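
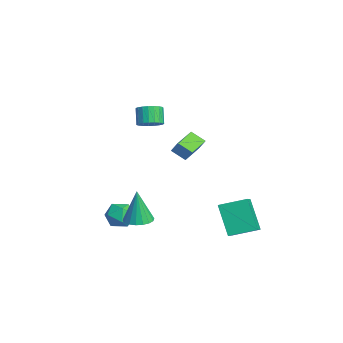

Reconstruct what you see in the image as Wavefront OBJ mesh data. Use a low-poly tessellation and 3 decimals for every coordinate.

v -0.757 -3.79 -3.558
v -0.197 -3.276 -2.994
v 0.477 -4.444 -4.186
v 1.037 -3.93 -3.622
v 0.497 -4.616 -3.256
v -0.266 -4.211 -2.868
v 0.546 -3.509 -4.312
v -0.217 -3.104 -3.924
v 0.608 -3.102 -3.46
v 0.577 -3.786 -2.807
v -0.297 -3.934 -4.373
v -0.328 -4.618 -3.72
v 2.907 1.775 -4.448
v 1.692 1.522 -2.68
v 3.287 3.328 -3.964
v 2.073 3.075 -2.196
v 4.067 1.265 -3.724
v 2.853 1.012 -1.956
v 4.448 2.818 -3.24
v 3.233 2.565 -1.472
v -3.18 -1.329 1.651
v -2.571 -1.537 2.109
v -3.25 -1.419 3.067
v -3.86 -1.211 2.609
v -2.536 -1.21 2.093
v -3.216 -1.093 3.051
v -2.613 -0.905 2.001
v -3.293 -0.787 2.959
v -2.788 -0.672 1.849
v -3.467 -0.555 2.807
v -3.031 -0.553 1.662
v -3.71 -0.436 2.62
v -3.299 -0.568 1.474
v -3.979 -0.451 2.431
v -3.547 -0.715 1.316
v -4.227 -0.597 2.273
v -3.732 -0.968 1.216
v -4.411 -0.85 2.173
v -3.821 -1.283 1.191
v -4.5 -1.165 2.149
v -3.799 -1.606 1.246
v -4.479 -1.489 2.204
v -3.671 -1.881 1.371
v -4.35 -1.764 2.329
v -3.457 -2.061 1.544
v -4.137 -1.943 2.502
v -3.196 -2.114 1.736
v -3.875 -1.997 2.694
v -2.932 -2.031 1.913
v -3.611 -1.914 2.871
v -2.711 -1.827 2.045
v -3.39 -1.71 3.003
v 3.332 -3.518 -2.167
v 4.12 -3.834 -2.12
v 3.188 -3.562 -0.073
v 4.178 -3.461 -2.108
v 4.069 -3.099 -2.108
v 3.814 -2.819 -2.119
v 3.464 -2.679 -2.141
v 3.087 -2.704 -2.167
v 2.759 -2.891 -2.194
v 2.545 -3.202 -2.215
v 2.486 -3.575 -2.227
v 2.595 -3.937 -2.227
v 2.85 -4.217 -2.215
v 3.201 -4.357 -2.194
v 3.577 -4.332 -2.167
v 3.905 -4.145 -2.141
v 4.363 -1.192 2.631
v 3.846 -1.845 3.147
v 3.317 -0.196 2.844
v 2.8 -0.849 3.36
v 4.76 -0.931 3.36
v 4.243 -1.584 3.876
v 3.714 0.065 3.573
v 3.197 -0.588 4.089
f 1 12 6
f 1 6 2
f 1 2 8
f 1 8 11
f 1 11 12
f 2 6 10
f 6 12 5
f 12 11 3
f 11 8 7
f 8 2 9
f 4 10 5
f 4 5 3
f 4 3 7
f 4 7 9
f 4 9 10
f 5 10 6
f 3 5 12
f 7 3 11
f 9 7 8
f 10 9 2
f 14 16 13
f 17 14 13
f 13 16 15
f 15 17 13
f 14 20 16
f 18 14 17
f 18 20 14
f 16 20 15
f 19 17 15
f 15 20 19
f 19 18 17
f 20 18 19
f 22 21 25
f 22 25 23
f 23 25 26
f 23 26 24
f 25 21 27
f 25 27 26
f 26 27 28
f 26 28 24
f 27 21 29
f 27 29 28
f 28 29 30
f 28 30 24
f 29 21 31
f 29 31 30
f 30 31 32
f 30 32 24
f 31 21 33
f 31 33 32
f 32 33 34
f 32 34 24
f 33 21 35
f 33 35 34
f 34 35 36
f 34 36 24
f 35 21 37
f 35 37 36
f 36 37 38
f 36 38 24
f 37 21 39
f 37 39 38
f 38 39 40
f 38 40 24
f 39 21 41
f 39 41 40
f 40 41 42
f 40 42 24
f 41 21 43
f 41 43 42
f 42 43 44
f 42 44 24
f 43 21 45
f 43 45 44
f 44 45 46
f 44 46 24
f 45 21 47
f 45 47 46
f 46 47 48
f 46 48 24
f 47 21 49
f 47 49 48
f 48 49 50
f 48 50 24
f 49 21 51
f 49 51 50
f 50 51 52
f 50 52 24
f 51 21 22
f 51 22 52
f 52 22 23
f 52 23 24
f 54 53 56
f 54 56 55
f 56 53 57
f 56 57 55
f 57 53 58
f 57 58 55
f 58 53 59
f 58 59 55
f 59 53 60
f 59 60 55
f 60 53 61
f 60 61 55
f 61 53 62
f 61 62 55
f 62 53 63
f 62 63 55
f 63 53 64
f 63 64 55
f 64 53 65
f 64 65 55
f 65 53 66
f 65 66 55
f 66 53 67
f 66 67 55
f 67 53 68
f 67 68 55
f 68 53 54
f 68 54 55
f 70 72 69
f 73 70 69
f 69 72 71
f 71 73 69
f 70 76 72
f 74 70 73
f 74 76 70
f 72 76 71
f 75 73 71
f 71 76 75
f 75 74 73
f 76 74 75



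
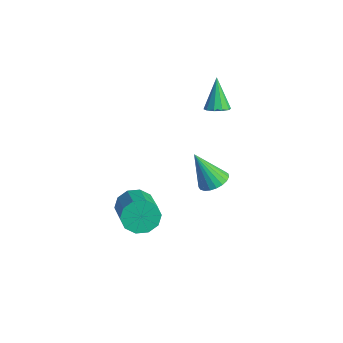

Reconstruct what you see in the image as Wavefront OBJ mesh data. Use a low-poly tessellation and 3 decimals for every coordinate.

v -1.146 2.236 -4.28
v -0.444 1.961 -4.119
v -1.794 1.584 -2.56
v -0.428 2.258 -4.001
v -0.536 2.551 -3.931
v -0.75 2.79 -3.921
v -1.032 2.933 -3.973
v -1.333 2.955 -4.078
v -1.602 2.853 -4.218
v -1.793 2.644 -4.369
v -1.871 2.364 -4.505
v -1.824 2.063 -4.601
v -1.66 1.791 -4.642
v -1.406 1.596 -4.62
v -1.108 1.512 -4.54
v -0.816 1.553 -4.414
v -0.582 1.712 -4.266
v -0.113 -2.388 -3.084
v 0.133 -2.785 -3.842
v 1.74 -3.369 -3.013
v 1.493 -2.972 -2.256
v 0.325 -2.27 -3.85
v 1.931 -2.853 -3.021
v 0.349 -1.799 -3.566
v 1.956 -2.383 -2.737
v 0.196 -1.554 -3.098
v 1.803 -2.138 -2.269
v -0.074 -1.627 -2.625
v 1.533 -2.211 -1.796
v -0.36 -1.991 -2.327
v 1.247 -2.575 -1.498
v -0.551 -2.507 -2.319
v 1.055 -3.09 -1.49
v -0.576 -2.977 -2.603
v 1.031 -3.561 -1.774
v -0.423 -3.222 -3.071
v 1.184 -3.806 -2.242
v -0.153 -3.149 -3.544
v 1.454 -3.733 -2.715
v -2.077 2.934 -0.12
v -1.708 2.536 0.158
v -2.803 3.326 1.4
v -1.536 2.871 0.154
v -1.57 3.231 0.045
v -1.798 3.477 -0.127
v -2.132 3.516 -0.296
v -2.446 3.333 -0.399
v -2.618 2.997 -0.395
v -2.584 2.638 -0.286
v -2.356 2.392 -0.114
v -2.022 2.353 0.056
f 2 1 4
f 2 4 3
f 4 1 5
f 4 5 3
f 5 1 6
f 5 6 3
f 6 1 7
f 6 7 3
f 7 1 8
f 7 8 3
f 8 1 9
f 8 9 3
f 9 1 10
f 9 10 3
f 10 1 11
f 10 11 3
f 11 1 12
f 11 12 3
f 12 1 13
f 12 13 3
f 13 1 14
f 13 14 3
f 14 1 15
f 14 15 3
f 15 1 16
f 15 16 3
f 16 1 17
f 16 17 3
f 17 1 2
f 17 2 3
f 19 18 22
f 19 22 20
f 20 22 23
f 20 23 21
f 22 18 24
f 22 24 23
f 23 24 25
f 23 25 21
f 24 18 26
f 24 26 25
f 25 26 27
f 25 27 21
f 26 18 28
f 26 28 27
f 27 28 29
f 27 29 21
f 28 18 30
f 28 30 29
f 29 30 31
f 29 31 21
f 30 18 32
f 30 32 31
f 31 32 33
f 31 33 21
f 32 18 34
f 32 34 33
f 33 34 35
f 33 35 21
f 34 18 36
f 34 36 35
f 35 36 37
f 35 37 21
f 36 18 38
f 36 38 37
f 37 38 39
f 37 39 21
f 38 18 19
f 38 19 39
f 39 19 20
f 39 20 21
f 41 40 43
f 41 43 42
f 43 40 44
f 43 44 42
f 44 40 45
f 44 45 42
f 45 40 46
f 45 46 42
f 46 40 47
f 46 47 42
f 47 40 48
f 47 48 42
f 48 40 49
f 48 49 42
f 49 40 50
f 49 50 42
f 50 40 51
f 50 51 42
f 51 40 41
f 51 41 42



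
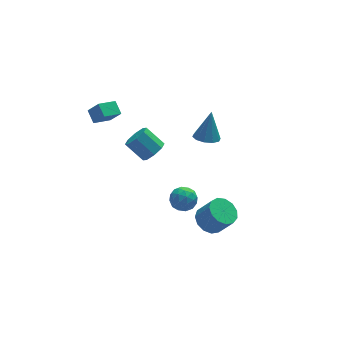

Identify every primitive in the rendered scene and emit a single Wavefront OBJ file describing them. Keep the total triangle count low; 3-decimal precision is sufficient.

v 1.7 -2.331 -1.938
v 2.307 -2.672 -2.408
v 2.887 -3.15 -1.312
v 2.28 -2.809 -0.842
v 2.454 -2.236 -2.296
v 3.034 -2.715 -1.2
v 2.361 -1.831 -2.07
v 2.942 -2.309 -0.974
v 2.059 -1.584 -1.803
v 2.64 -2.062 -0.706
v 1.643 -1.574 -1.578
v 2.223 -2.053 -0.481
v 1.244 -1.805 -1.468
v 1.825 -2.283 -0.371
v 0.991 -2.202 -1.507
v 1.571 -2.681 -0.41
v 0.962 -2.641 -1.683
v 1.543 -3.119 -0.586
v 1.168 -2.981 -1.94
v 1.748 -3.459 -0.844
v 1.542 -3.114 -2.197
v 2.123 -3.593 -1.1
v 1.967 -2.999 -2.371
v 2.547 -3.478 -1.275
v -0.371 -2.988 2.094
v 0.359 -3.055 2.031
v -0.519 -3.965 1.429
v 0.211 -4.032 1.366
v -0.114 -4.148 2.016
v -0.022 -3.544 2.427
v -0.138 -3.476 1.033
v -0.046 -2.872 1.444
v 0.503 -3.357 1.375
v 0.518 -3.772 1.982
v -0.678 -3.248 1.478
v -0.663 -3.663 2.085
v 0.007 -2.936 2.121
v -0.167 -4.084 1.339
v -0.358 -4.152 1.721
v 0.071 -4.192 1.684
v -0.217 -3.223 2.354
v 0.212 -3.263 2.316
v -0.066 -3.905 2.308
v -0.372 -3.757 1.144
v 0.057 -3.797 1.106
v -0.231 -2.828 1.776
v 0.198 -2.868 1.739
v -0.094 -3.115 1.152
v 0.521 -3.153 1.698
v 0.434 -3.727 1.307
v 0.229 -3.4 1.112
v 0.283 -3.045 1.353
v 0.53 -3.397 2.055
v 0.443 -3.971 1.664
v 0.252 -4.039 2.046
v 0.306 -3.684 2.288
v 0.614 -3.574 1.669
v -0.603 -3.049 1.796
v -0.69 -3.623 1.405
v -0.466 -3.336 1.172
v -0.412 -2.981 1.414
v -0.594 -3.293 2.153
v -0.681 -3.867 1.762
v -0.443 -3.975 2.107
v -0.389 -3.62 2.348
v -0.774 -3.446 1.791
v 3.467 3.013 -0.679
v 3.824 3.609 -0.96
v 3.913 3.507 0.939
v 3.384 3.732 -0.876
v 2.977 3.579 -0.717
v 2.756 3.21 -0.543
v 2.807 2.766 -0.422
v 3.11 2.416 -0.398
v 3.549 2.294 -0.482
v 3.957 2.446 -0.641
v 4.177 2.815 -0.815
v 4.126 3.259 -0.937
v 0.4 2.519 -0.441
v 0.716 2.154 0.133
v -0.004 2.916 1.015
v -0.32 3.281 0.441
v 1.015 2.618 -0.024
v 0.296 3.38 0.858
v 0.954 3.024 -0.425
v 0.234 3.786 0.457
v 0.568 3.134 -0.835
v -0.152 3.896 0.047
v 0.084 2.884 -1.015
v -0.636 3.646 -0.133
v -0.216 2.42 -0.858
v -0.935 3.182 0.024
v -0.154 2.014 -0.457
v -0.874 2.776 0.425
v 0.232 1.904 -0.047
v -0.488 2.666 0.835
v -2.579 3.188 2.366
v -2.659 3.897 2.791
v -1.583 3.54 1.966
v -1.663 4.249 2.391
v -2.117 2.771 3.149
v -2.197 3.48 3.574
v -1.121 3.123 2.749
v -1.201 3.832 3.174
f 2 1 5
f 2 5 3
f 3 5 6
f 3 6 4
f 5 1 7
f 5 7 6
f 6 7 8
f 6 8 4
f 7 1 9
f 7 9 8
f 8 9 10
f 8 10 4
f 9 1 11
f 9 11 10
f 10 11 12
f 10 12 4
f 11 1 13
f 11 13 12
f 12 13 14
f 12 14 4
f 13 1 15
f 13 15 14
f 14 15 16
f 14 16 4
f 15 1 17
f 15 17 16
f 16 17 18
f 16 18 4
f 17 1 19
f 17 19 18
f 18 19 20
f 18 20 4
f 19 1 21
f 19 21 20
f 20 21 22
f 20 22 4
f 21 1 23
f 21 23 22
f 22 23 24
f 22 24 4
f 23 1 2
f 23 2 24
f 24 2 3
f 24 3 4
f 25 62 41
f 62 36 65
f 41 65 30
f 62 65 41
f 25 41 37
f 41 30 42
f 37 42 26
f 41 42 37
f 25 37 46
f 37 26 47
f 46 47 32
f 37 47 46
f 25 46 58
f 46 32 61
f 58 61 35
f 46 61 58
f 25 58 62
f 58 35 66
f 62 66 36
f 58 66 62
f 26 42 53
f 42 30 56
f 53 56 34
f 42 56 53
f 30 65 43
f 65 36 64
f 43 64 29
f 65 64 43
f 36 66 63
f 66 35 59
f 63 59 27
f 66 59 63
f 35 61 60
f 61 32 48
f 60 48 31
f 61 48 60
f 32 47 52
f 47 26 49
f 52 49 33
f 47 49 52
f 28 54 40
f 54 34 55
f 40 55 29
f 54 55 40
f 28 40 38
f 40 29 39
f 38 39 27
f 40 39 38
f 28 38 45
f 38 27 44
f 45 44 31
f 38 44 45
f 28 45 50
f 45 31 51
f 50 51 33
f 45 51 50
f 28 50 54
f 50 33 57
f 54 57 34
f 50 57 54
f 29 55 43
f 55 34 56
f 43 56 30
f 55 56 43
f 27 39 63
f 39 29 64
f 63 64 36
f 39 64 63
f 31 44 60
f 44 27 59
f 60 59 35
f 44 59 60
f 33 51 52
f 51 31 48
f 52 48 32
f 51 48 52
f 34 57 53
f 57 33 49
f 53 49 26
f 57 49 53
f 68 67 70
f 68 70 69
f 70 67 71
f 70 71 69
f 71 67 72
f 71 72 69
f 72 67 73
f 72 73 69
f 73 67 74
f 73 74 69
f 74 67 75
f 74 75 69
f 75 67 76
f 75 76 69
f 76 67 77
f 76 77 69
f 77 67 78
f 77 78 69
f 78 67 68
f 78 68 69
f 80 79 83
f 80 83 81
f 81 83 84
f 81 84 82
f 83 79 85
f 83 85 84
f 84 85 86
f 84 86 82
f 85 79 87
f 85 87 86
f 86 87 88
f 86 88 82
f 87 79 89
f 87 89 88
f 88 89 90
f 88 90 82
f 89 79 91
f 89 91 90
f 90 91 92
f 90 92 82
f 91 79 93
f 91 93 92
f 92 93 94
f 92 94 82
f 93 79 95
f 93 95 94
f 94 95 96
f 94 96 82
f 95 79 80
f 95 80 96
f 96 80 81
f 96 81 82
f 98 100 97
f 101 98 97
f 97 100 99
f 99 101 97
f 98 104 100
f 102 98 101
f 102 104 98
f 100 104 99
f 103 101 99
f 99 104 103
f 103 102 101
f 104 102 103



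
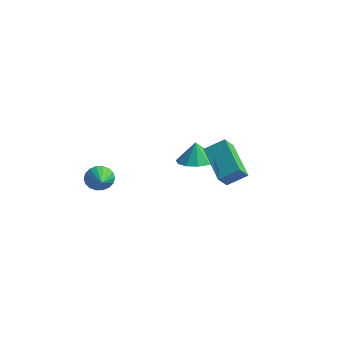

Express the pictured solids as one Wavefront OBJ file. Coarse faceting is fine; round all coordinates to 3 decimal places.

v -2.429 -1.669 -0.107
v -2.056 -1.433 -0.624
v -1.411 -2.331 0.327
v -2.012 -1.225 -0.409
v -2.051 -1.105 -0.134
v -2.165 -1.096 0.146
v -2.331 -1.201 0.376
v -2.517 -1.399 0.511
v -2.685 -1.65 0.523
v -2.803 -1.905 0.41
v -2.846 -2.113 0.195
v -2.808 -2.234 -0.08
v -2.694 -2.242 -0.36
v -2.528 -2.137 -0.59
v -2.342 -1.94 -0.725
v -2.174 -1.689 -0.737
v 2.081 0.419 2.959
v 2.637 1.114 3.535
v 2 0.977 2.364
v 2.556 1.672 2.939
v 3.764 -0.232 2.121
v 4.32 0.463 2.696
v 3.683 0.326 1.525
v 4.239 1.021 2.101
v 0.439 1.491 1.151
v 1.354 1.408 1.296
v 0.281 1.529 2.169
v 1.256 1.922 1.262
v 0.898 2.299 1.193
v 0.395 2.42 1.111
v -0.094 2.246 1.041
v -0.415 1.832 1.007
v -0.464 1.311 1.018
v -0.227 0.847 1.072
v 0.222 0.587 1.151
v 0.739 0.615 1.23
v 1.161 0.921 1.284
f 2 1 4
f 2 4 3
f 4 1 5
f 4 5 3
f 5 1 6
f 5 6 3
f 6 1 7
f 6 7 3
f 7 1 8
f 7 8 3
f 8 1 9
f 8 9 3
f 9 1 10
f 9 10 3
f 10 1 11
f 10 11 3
f 11 1 12
f 11 12 3
f 12 1 13
f 12 13 3
f 13 1 14
f 13 14 3
f 14 1 15
f 14 15 3
f 15 1 16
f 15 16 3
f 16 1 2
f 16 2 3
f 18 20 17
f 21 18 17
f 17 20 19
f 19 21 17
f 18 24 20
f 22 18 21
f 22 24 18
f 20 24 19
f 23 21 19
f 19 24 23
f 23 22 21
f 24 22 23
f 26 25 28
f 26 28 27
f 28 25 29
f 28 29 27
f 29 25 30
f 29 30 27
f 30 25 31
f 30 31 27
f 31 25 32
f 31 32 27
f 32 25 33
f 32 33 27
f 33 25 34
f 33 34 27
f 34 25 35
f 34 35 27
f 35 25 36
f 35 36 27
f 36 25 37
f 36 37 27
f 37 25 26
f 37 26 27



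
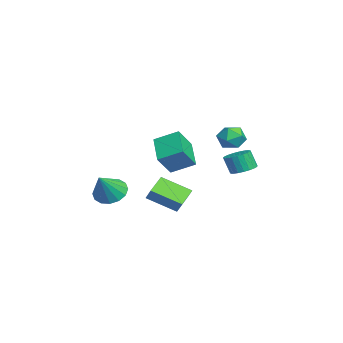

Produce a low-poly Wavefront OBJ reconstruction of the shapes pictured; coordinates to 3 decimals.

v 1.314 -3.129 -1.489
v 1.891 -3.626 -2.137
v 2.366 -3.731 -0.091
v 2.107 -3.158 -2.098
v 2.111 -2.681 -1.895
v 1.901 -2.325 -1.584
v 1.535 -2.184 -1.247
v 1.109 -2.296 -0.975
v 0.738 -2.631 -0.841
v 0.522 -3.1 -0.88
v 0.518 -3.576 -1.083
v 0.727 -3.933 -1.394
v 1.094 -4.074 -1.731
v 1.52 -3.962 -2.003
v -1.207 -0.009 0.448
v -0.467 -0.75 1.657
v -0.945 1.334 1.11
v -0.206 0.593 2.32
v 0.446 0.127 -0.48
v 1.185 -0.614 0.73
v 0.707 1.47 0.183
v 1.447 0.729 1.392
v 1.72 -1.259 -1.862
v 0.624 -0.658 -1.277
v 2.158 0.376 -2.724
v 1.062 0.978 -2.14
v 2.238 -1.018 -1.14
v 1.142 -0.416 -0.556
v 2.676 0.618 -2.003
v 1.58 1.219 -1.418
v -0.678 3.728 1.891
v -0.122 3.91 2.567
v 0.342 2.91 1.273
v 0.898 3.092 1.949
v 0.178 2.579 2.087
v -0.452 3.085 2.469
v 0.672 3.735 1.371
v 0.042 4.241 1.753
v 0.712 3.914 2.246
v 0.407 3.2 2.688
v -0.187 3.62 1.152
v -0.492 2.906 1.594
v -0.504 4.146 -0.681
v 0.025 4.665 -0.409
v -0.167 4.294 0.673
v -0.696 3.774 0.401
v -0.253 4.84 -0.398
v -0.446 4.468 0.684
v -0.575 4.894 -0.437
v -0.768 4.522 0.645
v -0.885 4.818 -0.518
v -1.077 4.447 0.564
v -1.128 4.627 -0.627
v -1.321 4.256 0.455
v -1.264 4.352 -0.745
v -1.456 3.981 0.337
v -1.268 4.041 -0.853
v -1.46 3.67 0.229
v -1.14 3.749 -0.93
v -1.332 3.378 0.152
v -0.902 3.525 -0.965
v -1.094 3.154 0.117
v -0.595 3.408 -0.95
v -0.788 3.037 0.132
v -0.273 3.419 -0.889
v -0.465 3.048 0.193
v 0.01 3.556 -0.792
v -0.183 3.185 0.29
v 0.204 3.794 -0.676
v 0.011 3.423 0.406
v 0.275 4.093 -0.56
v 0.083 3.722 0.522
v 0.212 4.402 -0.466
v 0.02 4.03 0.616
f 2 1 4
f 2 4 3
f 4 1 5
f 4 5 3
f 5 1 6
f 5 6 3
f 6 1 7
f 6 7 3
f 7 1 8
f 7 8 3
f 8 1 9
f 8 9 3
f 9 1 10
f 9 10 3
f 10 1 11
f 10 11 3
f 11 1 12
f 11 12 3
f 12 1 13
f 12 13 3
f 13 1 14
f 13 14 3
f 14 1 2
f 14 2 3
f 16 18 15
f 19 16 15
f 15 18 17
f 17 19 15
f 16 22 18
f 20 16 19
f 20 22 16
f 18 22 17
f 21 19 17
f 17 22 21
f 21 20 19
f 22 20 21
f 24 26 23
f 27 24 23
f 23 26 25
f 25 27 23
f 24 30 26
f 28 24 27
f 28 30 24
f 26 30 25
f 29 27 25
f 25 30 29
f 29 28 27
f 30 28 29
f 31 42 36
f 31 36 32
f 31 32 38
f 31 38 41
f 31 41 42
f 32 36 40
f 36 42 35
f 42 41 33
f 41 38 37
f 38 32 39
f 34 40 35
f 34 35 33
f 34 33 37
f 34 37 39
f 34 39 40
f 35 40 36
f 33 35 42
f 37 33 41
f 39 37 38
f 40 39 32
f 44 43 47
f 44 47 45
f 45 47 48
f 45 48 46
f 47 43 49
f 47 49 48
f 48 49 50
f 48 50 46
f 49 43 51
f 49 51 50
f 50 51 52
f 50 52 46
f 51 43 53
f 51 53 52
f 52 53 54
f 52 54 46
f 53 43 55
f 53 55 54
f 54 55 56
f 54 56 46
f 55 43 57
f 55 57 56
f 56 57 58
f 56 58 46
f 57 43 59
f 57 59 58
f 58 59 60
f 58 60 46
f 59 43 61
f 59 61 60
f 60 61 62
f 60 62 46
f 61 43 63
f 61 63 62
f 62 63 64
f 62 64 46
f 63 43 65
f 63 65 64
f 64 65 66
f 64 66 46
f 65 43 67
f 65 67 66
f 66 67 68
f 66 68 46
f 67 43 69
f 67 69 68
f 68 69 70
f 68 70 46
f 69 43 71
f 69 71 70
f 70 71 72
f 70 72 46
f 71 43 73
f 71 73 72
f 72 73 74
f 72 74 46
f 73 43 44
f 73 44 74
f 74 44 45
f 74 45 46



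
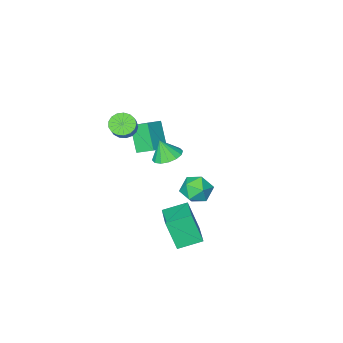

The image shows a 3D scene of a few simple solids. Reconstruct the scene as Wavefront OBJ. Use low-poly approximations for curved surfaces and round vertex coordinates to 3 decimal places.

v 3.021 2.859 2.557
v 3.78 2.922 2.385
v 3.279 2.561 3.583
v 3.672 3.288 2.518
v 3.39 3.539 2.662
v 3.009 3.607 2.777
v 2.632 3.476 2.833
v 2.358 3.179 2.815
v 2.263 2.796 2.728
v 2.371 2.431 2.595
v 2.653 2.18 2.451
v 3.034 2.111 2.336
v 3.411 2.243 2.28
v 3.684 2.54 2.298
v 0.593 -2.389 -1.351
v 0.316 -3.366 0.025
v 0.106 -1.551 -0.853
v -0.171 -2.528 0.522
v 1.631 -2.052 -0.902
v 1.354 -3.029 0.473
v 1.144 -1.214 -0.405
v 0.867 -2.191 0.971
v -1.62 -0.459 -4.517
v -1.06 0.299 -4.35
v -0.9 -1.239 -3.39
v -0.34 -0.481 -3.223
v -1.272 -0.444 -3.008
v -1.716 0.038 -3.705
v -0.244 -0.978 -4.035
v -0.688 -0.496 -4.732
v -0.209 -0.022 -4.052
v -0.844 0.308 -3.418
v -1.116 -1.248 -4.322
v -1.751 -0.918 -3.688
v 1.283 3.05 -3.504
v 1.528 2.388 -1.903
v 2.178 4.685 -2.965
v 2.423 4.023 -1.364
v 2.457 2.537 -3.896
v 2.702 1.875 -2.295
v 3.352 4.172 -3.357
v 3.597 3.51 -1.756
v 1.832 -2.863 0.674
v 2.454 -3.161 0.508
v 2.911 -2.616 1.24
v 2.288 -2.317 1.406
v 2.441 -2.885 0.311
v 2.898 -2.34 1.042
v 2.288 -2.604 0.196
v 2.745 -2.058 0.927
v 2.031 -2.382 0.191
v 2.487 -1.837 0.922
v 1.728 -2.27 0.297
v 2.184 -1.725 1.028
v 1.449 -2.294 0.489
v 1.905 -1.749 1.22
v 1.257 -2.449 0.724
v 1.714 -1.903 1.455
v 1.197 -2.698 0.947
v 1.654 -2.152 1.678
v 1.283 -2.985 1.108
v 1.739 -2.439 1.839
v 1.494 -3.244 1.17
v 1.951 -2.698 1.901
v 1.783 -3.415 1.118
v 2.239 -2.87 1.849
v 2.082 -3.461 0.964
v 2.539 -2.915 1.695
v 2.325 -3.369 0.744
v 2.781 -2.823 1.475
f 2 1 4
f 2 4 3
f 4 1 5
f 4 5 3
f 5 1 6
f 5 6 3
f 6 1 7
f 6 7 3
f 7 1 8
f 7 8 3
f 8 1 9
f 8 9 3
f 9 1 10
f 9 10 3
f 10 1 11
f 10 11 3
f 11 1 12
f 11 12 3
f 12 1 13
f 12 13 3
f 13 1 14
f 13 14 3
f 14 1 2
f 14 2 3
f 16 18 15
f 19 16 15
f 15 18 17
f 17 19 15
f 16 22 18
f 20 16 19
f 20 22 16
f 18 22 17
f 21 19 17
f 17 22 21
f 21 20 19
f 22 20 21
f 23 34 28
f 23 28 24
f 23 24 30
f 23 30 33
f 23 33 34
f 24 28 32
f 28 34 27
f 34 33 25
f 33 30 29
f 30 24 31
f 26 32 27
f 26 27 25
f 26 25 29
f 26 29 31
f 26 31 32
f 27 32 28
f 25 27 34
f 29 25 33
f 31 29 30
f 32 31 24
f 36 38 35
f 39 36 35
f 35 38 37
f 37 39 35
f 36 42 38
f 40 36 39
f 40 42 36
f 38 42 37
f 41 39 37
f 37 42 41
f 41 40 39
f 42 40 41
f 44 43 47
f 44 47 45
f 45 47 48
f 45 48 46
f 47 43 49
f 47 49 48
f 48 49 50
f 48 50 46
f 49 43 51
f 49 51 50
f 50 51 52
f 50 52 46
f 51 43 53
f 51 53 52
f 52 53 54
f 52 54 46
f 53 43 55
f 53 55 54
f 54 55 56
f 54 56 46
f 55 43 57
f 55 57 56
f 56 57 58
f 56 58 46
f 57 43 59
f 57 59 58
f 58 59 60
f 58 60 46
f 59 43 61
f 59 61 60
f 60 61 62
f 60 62 46
f 61 43 63
f 61 63 62
f 62 63 64
f 62 64 46
f 63 43 65
f 63 65 64
f 64 65 66
f 64 66 46
f 65 43 67
f 65 67 66
f 66 67 68
f 66 68 46
f 67 43 69
f 67 69 68
f 68 69 70
f 68 70 46
f 69 43 44
f 69 44 70
f 70 44 45
f 70 45 46



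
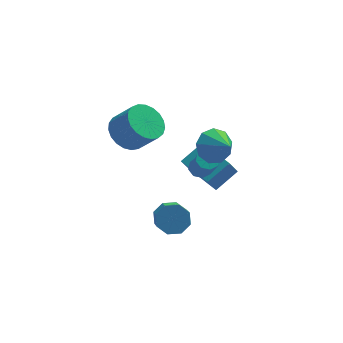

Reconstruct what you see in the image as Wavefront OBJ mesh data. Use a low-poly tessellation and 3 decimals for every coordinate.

v 0.145 0.936 0.286
v 0.591 0.668 0.031
v 0.822 -0.324 1.479
v 0.375 -0.056 1.734
v 0.717 1.028 0.258
v 0.947 0.036 1.706
v 0.507 1.334 0.501
v 0.738 0.343 1.949
v 0.085 1.407 0.619
v 0.316 0.416 2.066
v -0.302 1.204 0.541
v -0.071 0.212 1.989
v -0.427 0.844 0.314
v -0.197 -0.148 1.762
v -0.218 0.537 0.071
v 0.013 -0.454 1.519
v 0.204 0.464 -0.046
v 0.435 -0.527 1.401
v -3.227 1.464 2.744
v -2.545 2.262 2.592
v -1.671 1.733 3.745
v -2.353 0.936 3.896
v -2.825 2.435 2.885
v -1.952 1.906 4.038
v -3.175 2.441 3.152
v -2.302 1.912 4.305
v -3.534 2.278 3.35
v -2.661 1.749 4.502
v -3.84 1.974 3.442
v -2.967 1.445 4.595
v -4.04 1.582 3.413
v -3.166 1.053 4.566
v -4.099 1.17 3.269
v -3.226 0.641 4.422
v -4.007 0.809 3.034
v -3.134 0.28 4.187
v -3.781 0.561 2.749
v -2.907 0.032 3.902
v -3.458 0.469 2.462
v -2.585 -0.06 3.615
v -3.096 0.549 2.225
v -2.222 0.021 3.378
v -2.756 0.788 2.077
v -1.883 0.259 3.23
v -2.498 1.144 2.044
v -1.624 0.615 3.197
v -2.365 1.555 2.132
v -1.492 1.026 3.285
v -2.382 1.95 2.326
v -1.509 1.421 3.479
v 0.519 -1.149 3.618
v 0.792 -1.587 2.796
v 1.121 -2.171 4.362
v 1.263 -1.165 2.995
v 1.386 -0.735 3.486
v 1.104 -0.499 4.038
v 0.548 -0.567 4.393
v -0.022 -0.908 4.386
v -0.338 -1.361 4.019
v -0.253 -1.715 3.464
v 0.193 -1.805 2.982
v -0.602 2.412 -0.41
v 0.504 3.031 0.354
v -0.136 2.907 -1.483
v 0.97 3.525 -0.719
v 0.49 0.795 -0.681
v 1.596 1.413 0.083
v 0.956 1.289 -1.754
v 2.062 1.908 -0.99
v -1.33 0.195 -2.586
v -0.543 -0.007 -2.836
v -0.563 -1.437 -1.743
v -1.35 -1.235 -1.494
v -0.546 0.388 -2.319
v -0.567 -1.042 -1.226
v -1.009 0.67 -1.958
v -1.029 -0.76 -0.866
v -1.659 0.674 -1.966
v -1.68 -0.757 -0.873
v -2.117 0.397 -2.337
v -2.137 -1.033 -1.244
v -2.113 0.002 -2.854
v -2.134 -1.428 -1.761
v -1.651 -0.28 -3.214
v -1.671 -1.71 -2.122
v -1 -0.283 -3.207
v -1.021 -1.714 -2.114
f 2 1 5
f 2 5 3
f 3 5 6
f 3 6 4
f 5 1 7
f 5 7 6
f 6 7 8
f 6 8 4
f 7 1 9
f 7 9 8
f 8 9 10
f 8 10 4
f 9 1 11
f 9 11 10
f 10 11 12
f 10 12 4
f 11 1 13
f 11 13 12
f 12 13 14
f 12 14 4
f 13 1 15
f 13 15 14
f 14 15 16
f 14 16 4
f 15 1 17
f 15 17 16
f 16 17 18
f 16 18 4
f 17 1 2
f 17 2 18
f 18 2 3
f 18 3 4
f 20 19 23
f 20 23 21
f 21 23 24
f 21 24 22
f 23 19 25
f 23 25 24
f 24 25 26
f 24 26 22
f 25 19 27
f 25 27 26
f 26 27 28
f 26 28 22
f 27 19 29
f 27 29 28
f 28 29 30
f 28 30 22
f 29 19 31
f 29 31 30
f 30 31 32
f 30 32 22
f 31 19 33
f 31 33 32
f 32 33 34
f 32 34 22
f 33 19 35
f 33 35 34
f 34 35 36
f 34 36 22
f 35 19 37
f 35 37 36
f 36 37 38
f 36 38 22
f 37 19 39
f 37 39 38
f 38 39 40
f 38 40 22
f 39 19 41
f 39 41 40
f 40 41 42
f 40 42 22
f 41 19 43
f 41 43 42
f 42 43 44
f 42 44 22
f 43 19 45
f 43 45 44
f 44 45 46
f 44 46 22
f 45 19 47
f 45 47 46
f 46 47 48
f 46 48 22
f 47 19 49
f 47 49 48
f 48 49 50
f 48 50 22
f 49 19 20
f 49 20 50
f 50 20 21
f 50 21 22
f 52 51 54
f 52 54 53
f 54 51 55
f 54 55 53
f 55 51 56
f 55 56 53
f 56 51 57
f 56 57 53
f 57 51 58
f 57 58 53
f 58 51 59
f 58 59 53
f 59 51 60
f 59 60 53
f 60 51 61
f 60 61 53
f 61 51 52
f 61 52 53
f 63 65 62
f 66 63 62
f 62 65 64
f 64 66 62
f 63 69 65
f 67 63 66
f 67 69 63
f 65 69 64
f 68 66 64
f 64 69 68
f 68 67 66
f 69 67 68
f 71 70 74
f 71 74 72
f 72 74 75
f 72 75 73
f 74 70 76
f 74 76 75
f 75 76 77
f 75 77 73
f 76 70 78
f 76 78 77
f 77 78 79
f 77 79 73
f 78 70 80
f 78 80 79
f 79 80 81
f 79 81 73
f 80 70 82
f 80 82 81
f 81 82 83
f 81 83 73
f 82 70 84
f 82 84 83
f 83 84 85
f 83 85 73
f 84 70 86
f 84 86 85
f 85 86 87
f 85 87 73
f 86 70 71
f 86 71 87
f 87 71 72
f 87 72 73



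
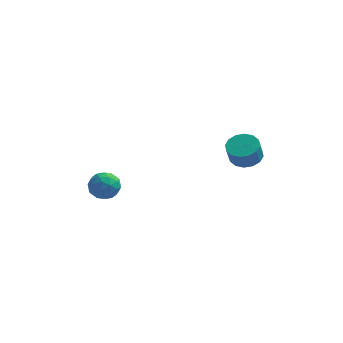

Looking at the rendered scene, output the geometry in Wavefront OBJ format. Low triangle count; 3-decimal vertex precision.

v 3.285 1.522 0.255
v 4.016 1.113 0.192
v 3.886 0.728 1.182
v 3.155 1.138 1.245
v 4.119 1.502 0.357
v 3.988 1.117 1.347
v 3.998 1.896 0.494
v 3.868 1.512 1.484
v 3.687 2.191 0.567
v 3.557 1.806 1.557
v 3.268 2.306 0.557
v 3.137 1.922 1.547
v 2.853 2.211 0.466
v 2.723 1.827 1.456
v 2.554 1.932 0.318
v 2.424 1.547 1.308
v 2.452 1.543 0.153
v 2.321 1.158 1.143
v 2.572 1.148 0.016
v 2.442 0.764 1.006
v 2.883 0.854 -0.057
v 2.753 0.469 0.933
v 3.303 0.738 -0.047
v 3.172 0.354 0.943
v 3.717 0.833 0.044
v 3.587 0.449 1.034
v -3.46 -1.024 -0.198
v -3.072 -0.442 -0.665
v -3.008 -1.998 -1.035
v -2.62 -1.416 -1.502
v -2.341 -1.589 -0.727
v -2.62 -0.987 -0.21
v -3.46 -1.453 -1.49
v -3.739 -0.851 -0.973
v -3.072 -0.708 -1.464
v -2.38 -0.791 -0.993
v -3.7 -1.649 -0.707
v -3.008 -1.732 -0.236
v -3.306 -0.648 -0.358
v -2.774 -1.792 -1.342
v -2.61 -1.894 -0.887
v -2.382 -1.552 -1.161
v -3.04 -0.968 -0.091
v -2.812 -0.626 -0.366
v -2.382 -1.3 -0.402
v -3.268 -1.814 -1.334
v -3.04 -1.472 -1.609
v -3.698 -0.888 -0.539
v -3.47 -0.546 -0.813
v -3.698 -1.14 -1.298
v -3.077 -0.462 -1.102
v -2.812 -1.034 -1.594
v -3.306 -1.056 -1.587
v -3.47 -0.702 -1.283
v -2.671 -0.511 -0.825
v -2.405 -1.083 -1.317
v -2.241 -1.185 -0.862
v -2.405 -0.831 -0.558
v -2.671 -0.667 -1.294
v -3.675 -1.357 -0.383
v -3.409 -1.929 -0.875
v -3.675 -1.609 -1.142
v -3.839 -1.255 -0.838
v -3.268 -1.406 -0.106
v -3.003 -1.978 -0.598
v -2.61 -1.738 -0.417
v -2.774 -1.384 -0.113
v -3.409 -1.773 -0.406
f 2 1 5
f 2 5 3
f 3 5 6
f 3 6 4
f 5 1 7
f 5 7 6
f 6 7 8
f 6 8 4
f 7 1 9
f 7 9 8
f 8 9 10
f 8 10 4
f 9 1 11
f 9 11 10
f 10 11 12
f 10 12 4
f 11 1 13
f 11 13 12
f 12 13 14
f 12 14 4
f 13 1 15
f 13 15 14
f 14 15 16
f 14 16 4
f 15 1 17
f 15 17 16
f 16 17 18
f 16 18 4
f 17 1 19
f 17 19 18
f 18 19 20
f 18 20 4
f 19 1 21
f 19 21 20
f 20 21 22
f 20 22 4
f 21 1 23
f 21 23 22
f 22 23 24
f 22 24 4
f 23 1 25
f 23 25 24
f 24 25 26
f 24 26 4
f 25 1 2
f 25 2 26
f 26 2 3
f 26 3 4
f 27 64 43
f 64 38 67
f 43 67 32
f 64 67 43
f 27 43 39
f 43 32 44
f 39 44 28
f 43 44 39
f 27 39 48
f 39 28 49
f 48 49 34
f 39 49 48
f 27 48 60
f 48 34 63
f 60 63 37
f 48 63 60
f 27 60 64
f 60 37 68
f 64 68 38
f 60 68 64
f 28 44 55
f 44 32 58
f 55 58 36
f 44 58 55
f 32 67 45
f 67 38 66
f 45 66 31
f 67 66 45
f 38 68 65
f 68 37 61
f 65 61 29
f 68 61 65
f 37 63 62
f 63 34 50
f 62 50 33
f 63 50 62
f 34 49 54
f 49 28 51
f 54 51 35
f 49 51 54
f 30 56 42
f 56 36 57
f 42 57 31
f 56 57 42
f 30 42 40
f 42 31 41
f 40 41 29
f 42 41 40
f 30 40 47
f 40 29 46
f 47 46 33
f 40 46 47
f 30 47 52
f 47 33 53
f 52 53 35
f 47 53 52
f 30 52 56
f 52 35 59
f 56 59 36
f 52 59 56
f 31 57 45
f 57 36 58
f 45 58 32
f 57 58 45
f 29 41 65
f 41 31 66
f 65 66 38
f 41 66 65
f 33 46 62
f 46 29 61
f 62 61 37
f 46 61 62
f 35 53 54
f 53 33 50
f 54 50 34
f 53 50 54
f 36 59 55
f 59 35 51
f 55 51 28
f 59 51 55



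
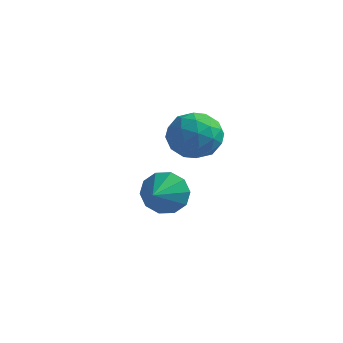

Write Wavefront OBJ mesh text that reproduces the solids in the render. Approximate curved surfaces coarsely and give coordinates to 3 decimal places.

v -2.839 3.76 -0.339
v -2.312 4.072 0.251
v -2.701 2.74 0.079
v -2.799 4.086 0.445
v -3.302 3.975 0.34
v -3.628 3.782 -0.024
v -3.652 3.581 -0.508
v -3.366 3.447 -0.928
v -2.878 3.433 -1.123
v -2.375 3.544 -1.018
v -2.05 3.737 -0.654
v -2.025 3.939 -0.169
v -1.113 3.218 3.832
v -0.564 2.464 3.764
v -1.796 2.836 2.536
v -1.247 2.082 2.468
v -1.9 2.127 3.137
v -1.478 2.363 3.938
v -0.882 2.937 2.362
v -0.46 3.173 3.163
v -0.421 2.29 2.856
v -1.05 1.789 3.335
v -1.31 3.511 2.965
v -1.939 3.01 3.444
v -0.779 2.875 3.912
v -1.581 2.425 2.388
v -1.965 2.452 2.781
v -1.642 2.008 2.742
v -1.316 2.815 4.014
v -0.993 2.372 3.974
v -1.778 2.174 3.605
v -1.367 2.928 2.326
v -1.044 2.485 2.286
v -0.718 3.292 3.558
v -0.395 2.848 3.519
v -0.582 3.126 2.695
v -0.372 2.329 3.338
v -0.773 2.105 2.576
v -0.559 2.607 2.514
v -0.311 2.746 2.985
v -0.741 2.035 3.62
v -1.143 1.81 2.858
v -1.526 1.836 3.251
v -1.278 1.975 3.722
v -0.657 1.933 3.086
v -1.217 3.49 3.442
v -1.619 3.265 2.68
v -1.082 3.325 2.578
v -0.834 3.464 3.049
v -1.587 3.195 3.724
v -1.988 2.971 2.962
v -2.049 2.554 3.315
v -1.801 2.693 3.786
v -1.703 3.367 3.214
f 2 1 4
f 2 4 3
f 4 1 5
f 4 5 3
f 5 1 6
f 5 6 3
f 6 1 7
f 6 7 3
f 7 1 8
f 7 8 3
f 8 1 9
f 8 9 3
f 9 1 10
f 9 10 3
f 10 1 11
f 10 11 3
f 11 1 12
f 11 12 3
f 12 1 2
f 12 2 3
f 13 50 29
f 50 24 53
f 29 53 18
f 50 53 29
f 13 29 25
f 29 18 30
f 25 30 14
f 29 30 25
f 13 25 34
f 25 14 35
f 34 35 20
f 25 35 34
f 13 34 46
f 34 20 49
f 46 49 23
f 34 49 46
f 13 46 50
f 46 23 54
f 50 54 24
f 46 54 50
f 14 30 41
f 30 18 44
f 41 44 22
f 30 44 41
f 18 53 31
f 53 24 52
f 31 52 17
f 53 52 31
f 24 54 51
f 54 23 47
f 51 47 15
f 54 47 51
f 23 49 48
f 49 20 36
f 48 36 19
f 49 36 48
f 20 35 40
f 35 14 37
f 40 37 21
f 35 37 40
f 16 42 28
f 42 22 43
f 28 43 17
f 42 43 28
f 16 28 26
f 28 17 27
f 26 27 15
f 28 27 26
f 16 26 33
f 26 15 32
f 33 32 19
f 26 32 33
f 16 33 38
f 33 19 39
f 38 39 21
f 33 39 38
f 16 38 42
f 38 21 45
f 42 45 22
f 38 45 42
f 17 43 31
f 43 22 44
f 31 44 18
f 43 44 31
f 15 27 51
f 27 17 52
f 51 52 24
f 27 52 51
f 19 32 48
f 32 15 47
f 48 47 23
f 32 47 48
f 21 39 40
f 39 19 36
f 40 36 20
f 39 36 40
f 22 45 41
f 45 21 37
f 41 37 14
f 45 37 41



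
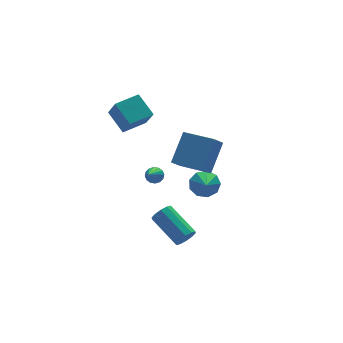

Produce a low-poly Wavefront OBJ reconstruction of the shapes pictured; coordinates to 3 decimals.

v -2.203 -2.277 2.134
v -1.088 -1.47 3.486
v -1.544 -1.967 1.405
v -0.429 -1.16 2.758
v -1.291 -3.82 2.302
v -0.176 -3.013 3.655
v -0.632 -3.51 1.574
v 0.483 -2.703 2.926
v -2.239 2.169 2.076
v -2.47 3.396 2.925
v -2.243 3.017 0.85
v -2.474 4.244 1.699
v -0.786 2.356 2.201
v -1.017 3.583 3.05
v -0.79 3.204 0.975
v -1.021 4.431 1.824
v -2.454 -0.962 0.292
v -2.142 -0.836 0.662
v -3.286 -1.878 1.308
v -2.33 -0.658 0.669
v -2.551 -0.561 0.575
v -2.746 -0.572 0.405
v -2.863 -0.688 0.205
v -2.871 -0.877 0.029
v -2.766 -1.089 -0.077
v -2.579 -1.267 -0.084
v -2.358 -1.363 0.01
v -2.163 -1.352 0.18
v -2.046 -1.237 0.38
v -2.038 -1.048 0.556
v 1.41 0.785 -3.151
v 2.137 0.794 -2.71
v 0.89 -0.325 -2.269
v 1.755 1.163 -2.472
v 1.212 1.354 -2.552
v 0.761 1.279 -2.911
v 0.614 0.973 -3.383
v 0.84 0.579 -3.747
v 1.332 0.281 -3.831
v 1.861 0.219 -3.597
v 2.179 0.422 -3.155
v -1.235 -2.053 -4.419
v -1.04 -1.733 -4.95
v -1.509 0.074 -4.032
v -1.705 -0.247 -3.501
v -1.431 -1.814 -4.991
v -1.901 -0.007 -4.073
v -1.748 -1.986 -4.813
v -2.217 -0.18 -3.895
v -1.868 -2.184 -4.485
v -2.338 -0.378 -3.567
v -1.747 -2.332 -4.132
v -2.217 -0.526 -3.214
v -1.431 -2.374 -3.888
v -1.9 -0.567 -2.97
v -1.039 -2.293 -3.847
v -1.509 -0.486 -2.929
v -0.723 -2.12 -4.025
v -1.192 -0.314 -3.107
v -0.602 -1.922 -4.353
v -1.072 -0.116 -3.435
v -0.723 -1.774 -4.706
v -1.193 0.032 -3.788
f 2 4 1
f 5 2 1
f 1 4 3
f 3 5 1
f 2 8 4
f 6 2 5
f 6 8 2
f 4 8 3
f 7 5 3
f 3 8 7
f 7 6 5
f 8 6 7
f 10 12 9
f 13 10 9
f 9 12 11
f 11 13 9
f 10 16 12
f 14 10 13
f 14 16 10
f 12 16 11
f 15 13 11
f 11 16 15
f 15 14 13
f 16 14 15
f 18 17 20
f 18 20 19
f 20 17 21
f 20 21 19
f 21 17 22
f 21 22 19
f 22 17 23
f 22 23 19
f 23 17 24
f 23 24 19
f 24 17 25
f 24 25 19
f 25 17 26
f 25 26 19
f 26 17 27
f 26 27 19
f 27 17 28
f 27 28 19
f 28 17 29
f 28 29 19
f 29 17 30
f 29 30 19
f 30 17 18
f 30 18 19
f 32 31 34
f 32 34 33
f 34 31 35
f 34 35 33
f 35 31 36
f 35 36 33
f 36 31 37
f 36 37 33
f 37 31 38
f 37 38 33
f 38 31 39
f 38 39 33
f 39 31 40
f 39 40 33
f 40 31 41
f 40 41 33
f 41 31 32
f 41 32 33
f 43 42 46
f 43 46 44
f 44 46 47
f 44 47 45
f 46 42 48
f 46 48 47
f 47 48 49
f 47 49 45
f 48 42 50
f 48 50 49
f 49 50 51
f 49 51 45
f 50 42 52
f 50 52 51
f 51 52 53
f 51 53 45
f 52 42 54
f 52 54 53
f 53 54 55
f 53 55 45
f 54 42 56
f 54 56 55
f 55 56 57
f 55 57 45
f 56 42 58
f 56 58 57
f 57 58 59
f 57 59 45
f 58 42 60
f 58 60 59
f 59 60 61
f 59 61 45
f 60 42 62
f 60 62 61
f 61 62 63
f 61 63 45
f 62 42 43
f 62 43 63
f 63 43 44
f 63 44 45



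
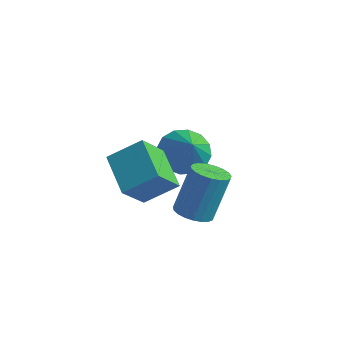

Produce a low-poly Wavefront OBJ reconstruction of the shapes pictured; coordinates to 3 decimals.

v 2.848 -2.042 -0.104
v 2.75 -3.047 1.005
v 1.549 -1.209 0.534
v 1.45 -2.214 1.643
v 3.73 -1.266 0.677
v 3.631 -2.271 1.786
v 2.43 -0.433 1.315
v 2.332 -1.438 2.424
v 1.721 1.663 -0.401
v 2.473 2.235 -0.621
v 2.579 0.997 0.801
v 2.205 2.495 -0.285
v 1.808 2.533 0.019
v 1.387 2.338 0.211
v 1.056 1.961 0.239
v 0.903 1.505 0.096
v 0.969 1.091 -0.181
v 1.236 0.831 -0.516
v 1.634 0.793 -0.821
v 2.054 0.989 -1.013
v 2.386 1.365 -1.041
v 2.539 1.821 -0.898
v 3.86 -0.689 -1.041
v 4.56 -0.807 -1.063
v 4.739 -0.069 0.679
v 4.04 0.049 0.701
v 4.54 -0.535 -1.176
v 4.719 0.203 0.566
v 4.403 -0.29 -1.266
v 4.582 0.448 0.476
v 4.171 -0.113 -1.317
v 4.351 0.625 0.425
v 3.886 -0.037 -1.32
v 4.065 0.701 0.422
v 3.597 -0.073 -1.275
v 3.776 0.665 0.467
v 3.353 -0.215 -1.189
v 3.532 0.523 0.552
v 3.197 -0.44 -1.078
v 3.376 0.298 0.664
v 3.155 -0.707 -0.961
v 3.334 0.031 0.781
v 3.236 -0.972 -0.857
v 3.415 -0.234 0.885
v 3.424 -1.187 -0.785
v 3.603 -0.449 0.957
v 3.688 -1.317 -0.757
v 3.867 -0.579 0.984
v 3.982 -1.337 -0.779
v 4.161 -0.6 0.963
v 4.255 -1.246 -0.845
v 4.434 -0.508 0.896
v 4.459 -1.058 -0.946
v 4.638 -0.321 0.796
f 2 4 1
f 5 2 1
f 1 4 3
f 3 5 1
f 2 8 4
f 6 2 5
f 6 8 2
f 4 8 3
f 7 5 3
f 3 8 7
f 7 6 5
f 8 6 7
f 10 9 12
f 10 12 11
f 12 9 13
f 12 13 11
f 13 9 14
f 13 14 11
f 14 9 15
f 14 15 11
f 15 9 16
f 15 16 11
f 16 9 17
f 16 17 11
f 17 9 18
f 17 18 11
f 18 9 19
f 18 19 11
f 19 9 20
f 19 20 11
f 20 9 21
f 20 21 11
f 21 9 22
f 21 22 11
f 22 9 10
f 22 10 11
f 24 23 27
f 24 27 25
f 25 27 28
f 25 28 26
f 27 23 29
f 27 29 28
f 28 29 30
f 28 30 26
f 29 23 31
f 29 31 30
f 30 31 32
f 30 32 26
f 31 23 33
f 31 33 32
f 32 33 34
f 32 34 26
f 33 23 35
f 33 35 34
f 34 35 36
f 34 36 26
f 35 23 37
f 35 37 36
f 36 37 38
f 36 38 26
f 37 23 39
f 37 39 38
f 38 39 40
f 38 40 26
f 39 23 41
f 39 41 40
f 40 41 42
f 40 42 26
f 41 23 43
f 41 43 42
f 42 43 44
f 42 44 26
f 43 23 45
f 43 45 44
f 44 45 46
f 44 46 26
f 45 23 47
f 45 47 46
f 46 47 48
f 46 48 26
f 47 23 49
f 47 49 48
f 48 49 50
f 48 50 26
f 49 23 51
f 49 51 50
f 50 51 52
f 50 52 26
f 51 23 53
f 51 53 52
f 52 53 54
f 52 54 26
f 53 23 24
f 53 24 54
f 54 24 25
f 54 25 26



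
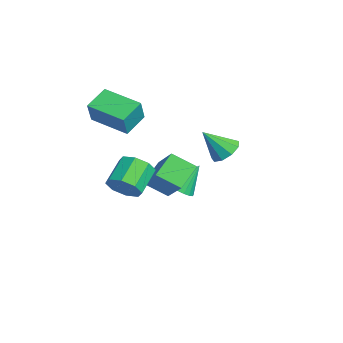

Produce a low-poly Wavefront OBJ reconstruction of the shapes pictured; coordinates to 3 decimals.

v -0.081 0.454 -2.727
v -0.561 -0.533 -2.068
v -0.834 1.32 -1.98
v -1.314 0.334 -1.32
v 1.554 0.626 -1.28
v 1.074 -0.36 -0.62
v 0.801 1.493 -0.532
v 0.321 0.506 0.127
v 4.171 -2.395 0.718
v 4.556 -2.567 1.398
v 3.654 -1.796 2.102
v 3.269 -1.625 1.422
v 4.774 -2.063 1.126
v 3.872 -1.293 1.83
v 4.638 -1.755 0.615
v 3.737 -0.984 1.319
v 4.229 -1.821 0.164
v 3.327 -1.05 0.869
v 3.786 -2.224 0.038
v 2.884 -1.453 0.742
v 3.568 -2.727 0.31
v 2.666 -1.957 1.014
v 3.703 -3.036 0.821
v 2.802 -2.265 1.525
v 4.113 -2.97 1.271
v 3.211 -2.199 1.976
v -1.3 -2.576 1.745
v -0.808 -2.834 2.865
v -2.01 -1.674 2.264
v -1.519 -1.932 3.384
v 0.059 -1.328 1.436
v 0.55 -1.586 2.556
v -0.652 -0.426 1.955
v -0.16 -0.684 3.075
v -1.376 1.309 -3.166
v -0.734 1.545 -3.259
v -1.524 2.211 -1.914
v -0.904 1.742 -3.422
v -1.167 1.854 -3.534
v -1.471 1.858 -3.573
v -1.757 1.753 -3.531
v -1.967 1.56 -3.417
v -2.06 1.318 -3.253
v -2.017 1.073 -3.072
v -1.848 0.876 -2.91
v -1.584 0.764 -2.798
v -1.28 0.76 -2.759
v -0.994 0.865 -2.8
v -0.784 1.058 -2.914
v -0.691 1.3 -3.078
v -1.32 3.326 -1.02
v -0.846 3.772 -0.572
v -1.52 2.334 0.18
v -1.358 3.937 -0.521
v -1.852 3.817 -0.703
v -2.097 3.466 -1.034
v -1.978 3.051 -1.358
v -1.552 2.764 -1.524
v -1.016 2.74 -1.454
v -0.623 2.991 -1.181
v -0.556 3.398 -0.833
f 2 4 1
f 5 2 1
f 1 4 3
f 3 5 1
f 2 8 4
f 6 2 5
f 6 8 2
f 4 8 3
f 7 5 3
f 3 8 7
f 7 6 5
f 8 6 7
f 10 9 13
f 10 13 11
f 11 13 14
f 11 14 12
f 13 9 15
f 13 15 14
f 14 15 16
f 14 16 12
f 15 9 17
f 15 17 16
f 16 17 18
f 16 18 12
f 17 9 19
f 17 19 18
f 18 19 20
f 18 20 12
f 19 9 21
f 19 21 20
f 20 21 22
f 20 22 12
f 21 9 23
f 21 23 22
f 22 23 24
f 22 24 12
f 23 9 25
f 23 25 24
f 24 25 26
f 24 26 12
f 25 9 10
f 25 10 26
f 26 10 11
f 26 11 12
f 28 30 27
f 31 28 27
f 27 30 29
f 29 31 27
f 28 34 30
f 32 28 31
f 32 34 28
f 30 34 29
f 33 31 29
f 29 34 33
f 33 32 31
f 34 32 33
f 36 35 38
f 36 38 37
f 38 35 39
f 38 39 37
f 39 35 40
f 39 40 37
f 40 35 41
f 40 41 37
f 41 35 42
f 41 42 37
f 42 35 43
f 42 43 37
f 43 35 44
f 43 44 37
f 44 35 45
f 44 45 37
f 45 35 46
f 45 46 37
f 46 35 47
f 46 47 37
f 47 35 48
f 47 48 37
f 48 35 49
f 48 49 37
f 49 35 50
f 49 50 37
f 50 35 36
f 50 36 37
f 52 51 54
f 52 54 53
f 54 51 55
f 54 55 53
f 55 51 56
f 55 56 53
f 56 51 57
f 56 57 53
f 57 51 58
f 57 58 53
f 58 51 59
f 58 59 53
f 59 51 60
f 59 60 53
f 60 51 61
f 60 61 53
f 61 51 52
f 61 52 53



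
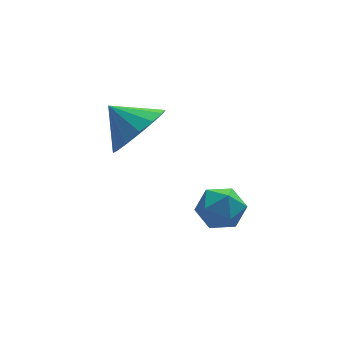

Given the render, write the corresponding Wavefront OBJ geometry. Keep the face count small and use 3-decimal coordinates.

v 0.738 -1.666 -0.199
v 1.449 -1.629 -0.338
v 0.611 -2.451 -1.062
v 1.322 -2.414 -1.201
v 1.088 -2.718 -0.585
v 1.166 -2.233 -0.052
v 0.894 -1.847 -1.348
v 0.972 -1.362 -0.815
v 1.545 -1.741 -1.048
v 1.665 -2.279 -0.576
v 0.395 -1.801 -0.824
v 0.515 -2.339 -0.352
v -0.388 0.872 0.408
v 0.211 0.688 1.162
v -1.072 1.528 1.112
v 0.395 1.109 0.947
v 0.369 1.467 0.589
v 0.14 1.665 0.182
v -0.23 1.651 -0.165
v -0.643 1.428 -0.358
v -0.987 1.056 -0.345
v -1.172 0.635 -0.131
v -1.146 0.277 0.228
v -0.917 0.078 0.635
v -0.547 0.093 0.981
v -0.134 0.316 1.174
f 1 12 6
f 1 6 2
f 1 2 8
f 1 8 11
f 1 11 12
f 2 6 10
f 6 12 5
f 12 11 3
f 11 8 7
f 8 2 9
f 4 10 5
f 4 5 3
f 4 3 7
f 4 7 9
f 4 9 10
f 5 10 6
f 3 5 12
f 7 3 11
f 9 7 8
f 10 9 2
f 14 13 16
f 14 16 15
f 16 13 17
f 16 17 15
f 17 13 18
f 17 18 15
f 18 13 19
f 18 19 15
f 19 13 20
f 19 20 15
f 20 13 21
f 20 21 15
f 21 13 22
f 21 22 15
f 22 13 23
f 22 23 15
f 23 13 24
f 23 24 15
f 24 13 25
f 24 25 15
f 25 13 26
f 25 26 15
f 26 13 14
f 26 14 15



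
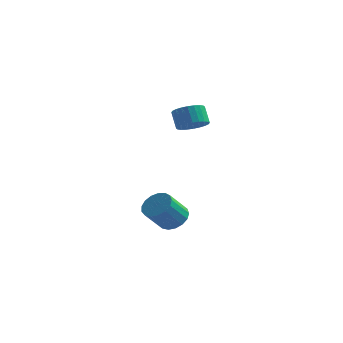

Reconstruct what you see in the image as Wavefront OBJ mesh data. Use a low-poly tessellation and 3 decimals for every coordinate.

v -2.299 -3.434 -4.133
v -1.446 -3.347 -3.702
v -1.987 -4.42 -2.416
v -2.841 -4.506 -2.847
v -1.695 -3.006 -3.522
v -2.237 -4.078 -2.236
v -2.083 -2.762 -3.482
v -2.624 -3.835 -2.196
v -2.52 -2.673 -3.591
v -3.062 -3.745 -2.305
v -2.907 -2.757 -3.825
v -3.448 -3.83 -2.539
v -3.154 -2.997 -4.129
v -3.696 -4.07 -2.843
v -3.206 -3.337 -4.434
v -3.747 -4.409 -3.148
v -3.05 -3.699 -4.67
v -3.591 -4.771 -3.384
v -2.722 -4 -4.783
v -3.263 -5.072 -3.497
v -2.297 -4.171 -4.747
v -2.838 -5.244 -3.461
v -1.873 -4.174 -4.571
v -2.414 -5.247 -3.285
v -1.546 -4.007 -4.294
v -2.088 -5.08 -3.008
v -1.392 -3.709 -3.98
v -1.934 -4.781 -2.694
v -1.354 -3.05 2.661
v -0.567 -2.631 2.844
v -1.04 -2.172 3.823
v -1.826 -2.59 3.639
v -0.732 -2.385 2.649
v -1.205 -1.926 3.627
v -0.992 -2.24 2.455
v -1.465 -1.781 3.434
v -1.307 -2.219 2.293
v -1.78 -1.759 3.271
v -1.629 -2.324 2.186
v -2.102 -1.864 3.165
v -1.91 -2.539 2.152
v -2.382 -2.08 3.131
v -2.105 -2.832 2.196
v -2.578 -2.373 3.174
v -2.186 -3.159 2.31
v -2.659 -2.699 3.288
v -2.14 -3.468 2.477
v -2.613 -3.009 3.456
v -1.975 -3.714 2.673
v -2.448 -3.255 3.651
v -1.715 -3.859 2.866
v -2.188 -3.4 3.845
v -1.4 -3.881 3.029
v -1.873 -3.421 4.007
v -1.078 -3.776 3.135
v -1.551 -3.316 4.114
v -0.798 -3.56 3.169
v -1.27 -3.101 4.148
v -0.602 -3.267 3.126
v -1.075 -2.808 4.104
v -0.521 -2.941 3.012
v -0.994 -2.481 3.99
f 2 1 5
f 2 5 3
f 3 5 6
f 3 6 4
f 5 1 7
f 5 7 6
f 6 7 8
f 6 8 4
f 7 1 9
f 7 9 8
f 8 9 10
f 8 10 4
f 9 1 11
f 9 11 10
f 10 11 12
f 10 12 4
f 11 1 13
f 11 13 12
f 12 13 14
f 12 14 4
f 13 1 15
f 13 15 14
f 14 15 16
f 14 16 4
f 15 1 17
f 15 17 16
f 16 17 18
f 16 18 4
f 17 1 19
f 17 19 18
f 18 19 20
f 18 20 4
f 19 1 21
f 19 21 20
f 20 21 22
f 20 22 4
f 21 1 23
f 21 23 22
f 22 23 24
f 22 24 4
f 23 1 25
f 23 25 24
f 24 25 26
f 24 26 4
f 25 1 27
f 25 27 26
f 26 27 28
f 26 28 4
f 27 1 2
f 27 2 28
f 28 2 3
f 28 3 4
f 30 29 33
f 30 33 31
f 31 33 34
f 31 34 32
f 33 29 35
f 33 35 34
f 34 35 36
f 34 36 32
f 35 29 37
f 35 37 36
f 36 37 38
f 36 38 32
f 37 29 39
f 37 39 38
f 38 39 40
f 38 40 32
f 39 29 41
f 39 41 40
f 40 41 42
f 40 42 32
f 41 29 43
f 41 43 42
f 42 43 44
f 42 44 32
f 43 29 45
f 43 45 44
f 44 45 46
f 44 46 32
f 45 29 47
f 45 47 46
f 46 47 48
f 46 48 32
f 47 29 49
f 47 49 48
f 48 49 50
f 48 50 32
f 49 29 51
f 49 51 50
f 50 51 52
f 50 52 32
f 51 29 53
f 51 53 52
f 52 53 54
f 52 54 32
f 53 29 55
f 53 55 54
f 54 55 56
f 54 56 32
f 55 29 57
f 55 57 56
f 56 57 58
f 56 58 32
f 57 29 59
f 57 59 58
f 58 59 60
f 58 60 32
f 59 29 61
f 59 61 60
f 60 61 62
f 60 62 32
f 61 29 30
f 61 30 62
f 62 30 31
f 62 31 32



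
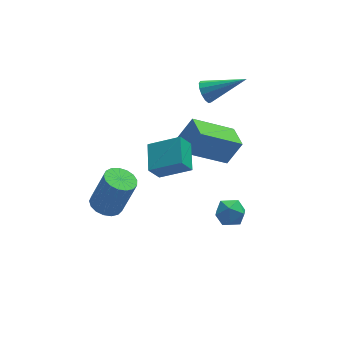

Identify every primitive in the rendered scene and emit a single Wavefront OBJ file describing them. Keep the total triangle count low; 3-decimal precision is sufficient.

v -3.138 1.288 -2.775
v -2.747 0.67 -2.941
v -2.092 0.614 -1.191
v -2.482 1.232 -1.025
v -2.52 0.937 -3.017
v -1.865 0.882 -1.267
v -2.435 1.286 -3.038
v -1.78 1.23 -1.288
v -2.511 1.634 -2.999
v -1.856 1.579 -1.248
v -2.73 1.903 -2.908
v -2.075 1.848 -1.157
v -3.043 2.032 -2.787
v -2.388 1.976 -1.036
v -3.377 1.99 -2.663
v -2.722 1.934 -0.913
v -3.657 1.787 -2.565
v -3.002 1.731 -0.815
v -3.817 1.469 -2.515
v -3.162 1.414 -0.765
v -3.822 1.111 -2.525
v -3.167 1.055 -0.774
v -3.67 0.792 -2.592
v -3.015 0.737 -0.841
v -3.396 0.588 -2.701
v -2.741 0.532 -0.95
v -3.063 0.543 -2.827
v -2.408 0.488 -1.076
v 1.442 2.37 2.992
v 1.734 2.675 2.595
v 3.098 1.95 3.888
v 1.657 2.884 2.834
v 1.512 2.93 3.123
v 1.345 2.798 3.371
v 1.208 2.53 3.498
v 1.146 2.211 3.465
v 1.177 1.942 3.281
v 1.292 1.809 3.006
v 1.455 1.854 2.726
v 1.614 2.063 2.53
v 1.717 2.369 2.482
v 0.648 -2.4 -0.514
v 1.003 -1.845 -0.211
v 1.617 -2.695 -1.109
v 1.972 -2.14 -0.806
v 1.775 -2.709 -0.401
v 1.177 -2.527 -0.034
v 1.443 -2.013 -1.286
v 0.845 -1.831 -0.919
v 1.495 -1.606 -0.688
v 1.7 -2.036 -0.141
v 0.92 -2.504 -1.179
v 1.125 -2.934 -0.632
v -0.852 1.106 -1.202
v -1.352 0.963 -0.419
v -0.567 2.431 -0.778
v -1.068 2.288 0.005
v 0.448 0.592 -0.465
v -0.053 0.449 0.318
v 0.732 1.917 -0.041
v 0.232 1.774 0.742
v 0.479 1.918 -0.652
v 1.179 2.036 0.437
v 0.429 3.123 -0.75
v 1.128 3.241 0.339
v 2.332 1.899 -1.839
v 3.031 2.017 -0.75
v 2.281 3.104 -1.937
v 2.981 3.222 -0.848
f 2 1 5
f 2 5 3
f 3 5 6
f 3 6 4
f 5 1 7
f 5 7 6
f 6 7 8
f 6 8 4
f 7 1 9
f 7 9 8
f 8 9 10
f 8 10 4
f 9 1 11
f 9 11 10
f 10 11 12
f 10 12 4
f 11 1 13
f 11 13 12
f 12 13 14
f 12 14 4
f 13 1 15
f 13 15 14
f 14 15 16
f 14 16 4
f 15 1 17
f 15 17 16
f 16 17 18
f 16 18 4
f 17 1 19
f 17 19 18
f 18 19 20
f 18 20 4
f 19 1 21
f 19 21 20
f 20 21 22
f 20 22 4
f 21 1 23
f 21 23 22
f 22 23 24
f 22 24 4
f 23 1 25
f 23 25 24
f 24 25 26
f 24 26 4
f 25 1 27
f 25 27 26
f 26 27 28
f 26 28 4
f 27 1 2
f 27 2 28
f 28 2 3
f 28 3 4
f 30 29 32
f 30 32 31
f 32 29 33
f 32 33 31
f 33 29 34
f 33 34 31
f 34 29 35
f 34 35 31
f 35 29 36
f 35 36 31
f 36 29 37
f 36 37 31
f 37 29 38
f 37 38 31
f 38 29 39
f 38 39 31
f 39 29 40
f 39 40 31
f 40 29 41
f 40 41 31
f 41 29 30
f 41 30 31
f 42 53 47
f 42 47 43
f 42 43 49
f 42 49 52
f 42 52 53
f 43 47 51
f 47 53 46
f 53 52 44
f 52 49 48
f 49 43 50
f 45 51 46
f 45 46 44
f 45 44 48
f 45 48 50
f 45 50 51
f 46 51 47
f 44 46 53
f 48 44 52
f 50 48 49
f 51 50 43
f 55 57 54
f 58 55 54
f 54 57 56
f 56 58 54
f 55 61 57
f 59 55 58
f 59 61 55
f 57 61 56
f 60 58 56
f 56 61 60
f 60 59 58
f 61 59 60
f 63 65 62
f 66 63 62
f 62 65 64
f 64 66 62
f 63 69 65
f 67 63 66
f 67 69 63
f 65 69 64
f 68 66 64
f 64 69 68
f 68 67 66
f 69 67 68



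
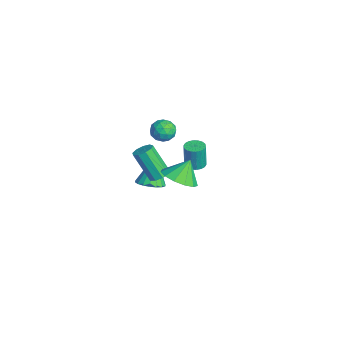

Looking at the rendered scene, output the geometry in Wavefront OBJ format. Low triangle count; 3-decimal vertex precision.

v -3.364 0.825 -2.535
v -2.838 0.477 -2.53
v -2.871 0.447 -0.961
v -3.396 0.795 -0.965
v -2.74 0.739 -2.523
v -2.772 0.71 -0.954
v -2.764 1.018 -2.519
v -2.797 0.989 -0.949
v -2.908 1.259 -2.517
v -2.94 1.23 -0.948
v -3.142 1.414 -2.519
v -3.174 1.385 -0.95
v -3.419 1.452 -2.524
v -3.452 1.423 -0.955
v -3.686 1.366 -2.531
v -3.719 1.337 -0.962
v -3.889 1.173 -2.539
v -3.922 1.143 -0.97
v -3.988 0.91 -2.546
v -4.02 0.881 -0.977
v -3.963 0.631 -2.551
v -3.996 0.602 -0.981
v -3.82 0.39 -2.552
v -3.852 0.361 -0.983
v -3.586 0.235 -2.55
v -3.618 0.206 -0.981
v -3.308 0.197 -2.545
v -3.341 0.168 -0.976
v -3.041 0.283 -2.538
v -3.074 0.254 -0.969
v -2.078 -1.151 2.026
v -1.361 -0.982 1.775
v -1.599 -1.998 2.825
v -0.882 -1.829 2.574
v -1.283 -1.306 2.989
v -1.579 -0.783 2.495
v -1.381 -2.197 2.105
v -1.677 -1.674 1.611
v -0.931 -1.628 1.824
v -0.87 -1.078 2.37
v -2.09 -1.902 2.23
v -2.029 -1.352 2.776
v -1.762 -0.993 1.83
v -1.198 -1.987 2.77
v -1.434 -1.68 3.014
v -1.012 -1.581 2.866
v -1.89 -0.875 2.253
v -1.468 -0.776 2.106
v -1.422 -0.966 2.82
v -1.492 -2.204 2.494
v -1.07 -2.105 2.347
v -1.948 -1.399 1.734
v -1.526 -1.3 1.586
v -1.538 -2.014 1.78
v -1.087 -1.273 1.712
v -0.805 -1.77 2.181
v -1.099 -1.987 1.906
v -1.273 -1.679 1.615
v -1.051 -0.949 2.033
v -0.77 -1.447 2.503
v -1.005 -1.14 2.746
v -1.179 -0.832 2.456
v -0.798 -1.329 2.062
v -2.19 -1.533 2.097
v -1.909 -2.031 2.567
v -1.781 -2.148 2.144
v -1.955 -1.84 1.854
v -2.155 -1.21 2.419
v -1.873 -1.707 2.888
v -1.687 -1.301 2.985
v -1.861 -0.993 2.694
v -2.162 -1.651 2.538
v 3.959 -1.956 2.785
v 4.491 -1.106 2.414
v 3.661 -1.284 3.895
v 3.922 -1.045 2.225
v 3.364 -1.274 2.214
v 2.995 -1.719 2.384
v 2.932 -2.239 2.682
v 3.195 -2.67 3.013
v 3.7 -2.873 3.272
v 4.287 -2.785 3.376
v 4.77 -2.434 3.293
v 4.995 -1.931 3.048
v 4.891 -1.436 2.721
v -0.222 -2.522 -0.994
v 0.212 -1.791 -1.024
v -0.978 -1.998 0.794
v -0.117 -1.701 -1.189
v -0.466 -1.774 -1.316
v -0.766 -1.995 -1.378
v -0.959 -2.32 -1.365
v -1.006 -2.685 -1.278
v -0.898 -3.018 -1.134
v -0.656 -3.252 -0.963
v -0.327 -3.342 -0.798
v 0.022 -3.27 -0.671
v 0.322 -3.049 -0.609
v 0.515 -2.724 -0.622
v 0.562 -2.359 -0.71
v 0.454 -2.026 -0.853
v 2.604 -2.671 2.046
v 3.163 -2.641 2.289
v 2.474 -3.379 3.958
v 1.916 -3.409 3.714
v 2.956 -2.285 2.361
v 2.268 -3.023 4.03
v 2.585 -2.111 2.286
v 1.897 -2.848 3.954
v 2.223 -2.198 2.098
v 1.534 -2.936 3.766
v 2.039 -2.507 1.885
v 1.351 -3.244 3.554
v 2.12 -2.892 1.748
v 1.431 -3.63 3.417
v 2.427 -3.174 1.75
v 1.739 -3.912 3.419
v 2.817 -3.221 1.89
v 2.129 -3.959 3.559
v 3.108 -3.01 2.103
v 2.419 -3.748 3.772
f 2 1 5
f 2 5 3
f 3 5 6
f 3 6 4
f 5 1 7
f 5 7 6
f 6 7 8
f 6 8 4
f 7 1 9
f 7 9 8
f 8 9 10
f 8 10 4
f 9 1 11
f 9 11 10
f 10 11 12
f 10 12 4
f 11 1 13
f 11 13 12
f 12 13 14
f 12 14 4
f 13 1 15
f 13 15 14
f 14 15 16
f 14 16 4
f 15 1 17
f 15 17 16
f 16 17 18
f 16 18 4
f 17 1 19
f 17 19 18
f 18 19 20
f 18 20 4
f 19 1 21
f 19 21 20
f 20 21 22
f 20 22 4
f 21 1 23
f 21 23 22
f 22 23 24
f 22 24 4
f 23 1 25
f 23 25 24
f 24 25 26
f 24 26 4
f 25 1 27
f 25 27 26
f 26 27 28
f 26 28 4
f 27 1 29
f 27 29 28
f 28 29 30
f 28 30 4
f 29 1 2
f 29 2 30
f 30 2 3
f 30 3 4
f 31 68 47
f 68 42 71
f 47 71 36
f 68 71 47
f 31 47 43
f 47 36 48
f 43 48 32
f 47 48 43
f 31 43 52
f 43 32 53
f 52 53 38
f 43 53 52
f 31 52 64
f 52 38 67
f 64 67 41
f 52 67 64
f 31 64 68
f 64 41 72
f 68 72 42
f 64 72 68
f 32 48 59
f 48 36 62
f 59 62 40
f 48 62 59
f 36 71 49
f 71 42 70
f 49 70 35
f 71 70 49
f 42 72 69
f 72 41 65
f 69 65 33
f 72 65 69
f 41 67 66
f 67 38 54
f 66 54 37
f 67 54 66
f 38 53 58
f 53 32 55
f 58 55 39
f 53 55 58
f 34 60 46
f 60 40 61
f 46 61 35
f 60 61 46
f 34 46 44
f 46 35 45
f 44 45 33
f 46 45 44
f 34 44 51
f 44 33 50
f 51 50 37
f 44 50 51
f 34 51 56
f 51 37 57
f 56 57 39
f 51 57 56
f 34 56 60
f 56 39 63
f 60 63 40
f 56 63 60
f 35 61 49
f 61 40 62
f 49 62 36
f 61 62 49
f 33 45 69
f 45 35 70
f 69 70 42
f 45 70 69
f 37 50 66
f 50 33 65
f 66 65 41
f 50 65 66
f 39 57 58
f 57 37 54
f 58 54 38
f 57 54 58
f 40 63 59
f 63 39 55
f 59 55 32
f 63 55 59
f 74 73 76
f 74 76 75
f 76 73 77
f 76 77 75
f 77 73 78
f 77 78 75
f 78 73 79
f 78 79 75
f 79 73 80
f 79 80 75
f 80 73 81
f 80 81 75
f 81 73 82
f 81 82 75
f 82 73 83
f 82 83 75
f 83 73 84
f 83 84 75
f 84 73 85
f 84 85 75
f 85 73 74
f 85 74 75
f 87 86 89
f 87 89 88
f 89 86 90
f 89 90 88
f 90 86 91
f 90 91 88
f 91 86 92
f 91 92 88
f 92 86 93
f 92 93 88
f 93 86 94
f 93 94 88
f 94 86 95
f 94 95 88
f 95 86 96
f 95 96 88
f 96 86 97
f 96 97 88
f 97 86 98
f 97 98 88
f 98 86 99
f 98 99 88
f 99 86 100
f 99 100 88
f 100 86 101
f 100 101 88
f 101 86 87
f 101 87 88
f 103 102 106
f 103 106 104
f 104 106 107
f 104 107 105
f 106 102 108
f 106 108 107
f 107 108 109
f 107 109 105
f 108 102 110
f 108 110 109
f 109 110 111
f 109 111 105
f 110 102 112
f 110 112 111
f 111 112 113
f 111 113 105
f 112 102 114
f 112 114 113
f 113 114 115
f 113 115 105
f 114 102 116
f 114 116 115
f 115 116 117
f 115 117 105
f 116 102 118
f 116 118 117
f 117 118 119
f 117 119 105
f 118 102 120
f 118 120 119
f 119 120 121
f 119 121 105
f 120 102 103
f 120 103 121
f 121 103 104
f 121 104 105



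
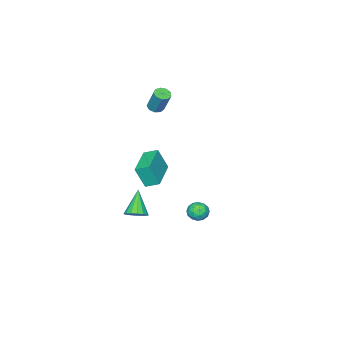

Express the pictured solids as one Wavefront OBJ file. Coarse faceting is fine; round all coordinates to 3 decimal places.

v 0.783 -1.005 -1.739
v 1.102 -1.48 -0.406
v 0.407 -0.278 -1.389
v 0.726 -0.753 -0.057
v 2.594 -0.027 -1.823
v 2.913 -0.502 -0.491
v 2.218 0.7 -1.474
v 2.537 0.225 -0.141
v 2.36 -0.943 -4.662
v 2.951 -1.172 -4.365
v 1.44 -1.597 -3.338
v 2.903 -0.838 -4.233
v 2.71 -0.532 -4.216
v 2.423 -0.336 -4.319
v 2.119 -0.303 -4.514
v 1.88 -0.441 -4.748
v 1.769 -0.714 -4.96
v 1.817 -1.048 -5.091
v 2.011 -1.354 -5.108
v 2.297 -1.55 -5.005
v 2.601 -1.584 -4.81
v 2.84 -1.445 -4.576
v -3.098 -4.315 0.343
v -2.696 -4.02 0.165
v -2.56 -3.35 1.578
v -2.962 -3.645 1.757
v -3.01 -3.846 0.113
v -2.873 -3.176 1.526
v -3.365 -3.892 0.169
v -3.229 -3.222 1.582
v -3.596 -4.135 0.306
v -3.459 -3.466 1.72
v -3.593 -4.463 0.461
v -3.457 -3.793 1.875
v -3.359 -4.722 0.561
v -3.223 -4.052 1.975
v -3.003 -4.79 0.559
v -2.867 -4.12 1.972
v -2.692 -4.636 0.456
v -2.555 -3.966 1.869
v -2.57 -4.332 0.3
v -2.434 -3.662 1.714
v 2.394 4.398 -1.965
v 2.934 4.415 -2.331
v 2.746 3.525 -1.489
v 3.286 3.542 -1.855
v 3.187 3.996 -1.397
v 2.97 4.535 -1.691
v 2.71 3.405 -2.129
v 2.493 3.944 -2.423
v 3.129 3.802 -2.432
v 3.424 4.167 -1.98
v 2.256 3.773 -1.84
v 2.551 4.138 -1.388
v 2.633 4.483 -2.19
v 3.047 3.457 -1.63
v 2.989 3.724 -1.361
v 3.306 3.734 -1.576
v 2.654 4.554 -1.814
v 2.971 4.564 -2.029
v 3.12 4.318 -1.48
v 2.709 3.376 -1.791
v 3.026 3.386 -2.006
v 2.374 4.206 -2.244
v 2.691 4.216 -2.459
v 2.56 3.622 -2.34
v 3.065 4.133 -2.464
v 3.272 3.62 -2.184
v 2.934 3.539 -2.345
v 2.806 3.856 -2.518
v 3.238 4.348 -2.199
v 3.445 3.835 -1.919
v 3.387 4.101 -1.65
v 3.259 4.418 -1.823
v 3.353 3.987 -2.258
v 2.235 4.105 -1.901
v 2.442 3.592 -1.621
v 2.421 3.522 -1.997
v 2.293 3.839 -2.17
v 2.408 4.32 -1.636
v 2.615 3.807 -1.356
v 2.874 4.084 -1.302
v 2.746 4.401 -1.475
v 2.327 3.953 -1.562
f 2 4 1
f 5 2 1
f 1 4 3
f 3 5 1
f 2 8 4
f 6 2 5
f 6 8 2
f 4 8 3
f 7 5 3
f 3 8 7
f 7 6 5
f 8 6 7
f 10 9 12
f 10 12 11
f 12 9 13
f 12 13 11
f 13 9 14
f 13 14 11
f 14 9 15
f 14 15 11
f 15 9 16
f 15 16 11
f 16 9 17
f 16 17 11
f 17 9 18
f 17 18 11
f 18 9 19
f 18 19 11
f 19 9 20
f 19 20 11
f 20 9 21
f 20 21 11
f 21 9 22
f 21 22 11
f 22 9 10
f 22 10 11
f 24 23 27
f 24 27 25
f 25 27 28
f 25 28 26
f 27 23 29
f 27 29 28
f 28 29 30
f 28 30 26
f 29 23 31
f 29 31 30
f 30 31 32
f 30 32 26
f 31 23 33
f 31 33 32
f 32 33 34
f 32 34 26
f 33 23 35
f 33 35 34
f 34 35 36
f 34 36 26
f 35 23 37
f 35 37 36
f 36 37 38
f 36 38 26
f 37 23 39
f 37 39 38
f 38 39 40
f 38 40 26
f 39 23 41
f 39 41 40
f 40 41 42
f 40 42 26
f 41 23 24
f 41 24 42
f 42 24 25
f 42 25 26
f 43 80 59
f 80 54 83
f 59 83 48
f 80 83 59
f 43 59 55
f 59 48 60
f 55 60 44
f 59 60 55
f 43 55 64
f 55 44 65
f 64 65 50
f 55 65 64
f 43 64 76
f 64 50 79
f 76 79 53
f 64 79 76
f 43 76 80
f 76 53 84
f 80 84 54
f 76 84 80
f 44 60 71
f 60 48 74
f 71 74 52
f 60 74 71
f 48 83 61
f 83 54 82
f 61 82 47
f 83 82 61
f 54 84 81
f 84 53 77
f 81 77 45
f 84 77 81
f 53 79 78
f 79 50 66
f 78 66 49
f 79 66 78
f 50 65 70
f 65 44 67
f 70 67 51
f 65 67 70
f 46 72 58
f 72 52 73
f 58 73 47
f 72 73 58
f 46 58 56
f 58 47 57
f 56 57 45
f 58 57 56
f 46 56 63
f 56 45 62
f 63 62 49
f 56 62 63
f 46 63 68
f 63 49 69
f 68 69 51
f 63 69 68
f 46 68 72
f 68 51 75
f 72 75 52
f 68 75 72
f 47 73 61
f 73 52 74
f 61 74 48
f 73 74 61
f 45 57 81
f 57 47 82
f 81 82 54
f 57 82 81
f 49 62 78
f 62 45 77
f 78 77 53
f 62 77 78
f 51 69 70
f 69 49 66
f 70 66 50
f 69 66 70
f 52 75 71
f 75 51 67
f 71 67 44
f 75 67 71



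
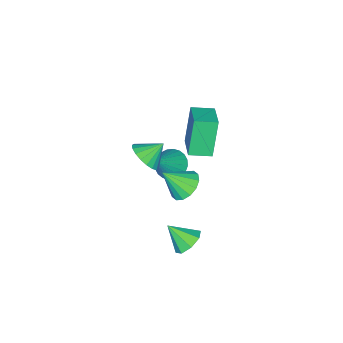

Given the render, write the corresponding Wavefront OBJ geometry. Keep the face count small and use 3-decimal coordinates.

v 2.569 4.308 -3.921
v 3.4 4.528 -3.966
v 2.891 3.292 -2.939
v 3.074 4.868 -3.507
v 2.452 4.881 -3.29
v 1.899 4.558 -3.444
v 1.739 4.089 -3.877
v 2.065 3.749 -4.336
v 2.687 3.736 -4.552
v 3.239 4.058 -4.399
v -1.287 0.356 -3.49
v -0.799 -0.299 -3.89
v 0.147 0.424 -1.85
v -0.652 -0.008 -4.03
v -0.602 0.338 -4.089
v -0.656 0.688 -4.056
v -0.806 0.987 -3.937
v -1.03 1.19 -3.75
v -1.292 1.266 -3.523
v -1.554 1.203 -3.291
v -1.775 1.012 -3.09
v -1.922 0.721 -2.95
v -1.972 0.374 -2.891
v -1.918 0.025 -2.924
v -1.768 -0.274 -3.043
v -1.545 -0.477 -3.23
v -1.282 -0.553 -3.457
v -1.02 -0.491 -3.689
v -0.579 3.185 0.907
v -1.259 3.018 2.982
v 0.503 4.191 1.342
v -0.177 4.024 3.417
v 0.177 2.296 1.083
v -0.503 2.129 3.158
v 1.259 3.302 1.518
v 0.579 3.135 3.593
v 2.474 1.663 1.339
v 2.849 1.195 2.05
v 1.686 2.157 2.081
v 3.067 1.547 2.047
v 3.167 1.922 1.904
v 3.13 2.246 1.648
v 2.963 2.454 1.332
v 2.7 2.506 1.017
v 2.392 2.39 0.766
v 2.1 2.131 0.628
v 1.882 1.779 0.632
v 1.782 1.404 0.775
v 1.819 1.08 1.03
v 1.985 0.872 1.347
v 2.249 0.82 1.662
v 2.557 0.935 1.913
v 2.945 4.382 1.257
v 3.548 4.069 0.665
v 3.655 3.578 2.403
v 3.733 4.465 0.828
v 3.707 4.838 1.106
v 3.477 5.089 1.424
v 3.105 5.151 1.697
v 2.69 5.006 1.852
v 2.343 4.695 1.848
v 2.158 4.299 1.685
v 2.184 3.926 1.407
v 2.414 3.675 1.089
v 2.786 3.614 0.816
v 3.201 3.758 0.661
f 2 1 4
f 2 4 3
f 4 1 5
f 4 5 3
f 5 1 6
f 5 6 3
f 6 1 7
f 6 7 3
f 7 1 8
f 7 8 3
f 8 1 9
f 8 9 3
f 9 1 10
f 9 10 3
f 10 1 2
f 10 2 3
f 12 11 14
f 12 14 13
f 14 11 15
f 14 15 13
f 15 11 16
f 15 16 13
f 16 11 17
f 16 17 13
f 17 11 18
f 17 18 13
f 18 11 19
f 18 19 13
f 19 11 20
f 19 20 13
f 20 11 21
f 20 21 13
f 21 11 22
f 21 22 13
f 22 11 23
f 22 23 13
f 23 11 24
f 23 24 13
f 24 11 25
f 24 25 13
f 25 11 26
f 25 26 13
f 26 11 27
f 26 27 13
f 27 11 28
f 27 28 13
f 28 11 12
f 28 12 13
f 30 32 29
f 33 30 29
f 29 32 31
f 31 33 29
f 30 36 32
f 34 30 33
f 34 36 30
f 32 36 31
f 35 33 31
f 31 36 35
f 35 34 33
f 36 34 35
f 38 37 40
f 38 40 39
f 40 37 41
f 40 41 39
f 41 37 42
f 41 42 39
f 42 37 43
f 42 43 39
f 43 37 44
f 43 44 39
f 44 37 45
f 44 45 39
f 45 37 46
f 45 46 39
f 46 37 47
f 46 47 39
f 47 37 48
f 47 48 39
f 48 37 49
f 48 49 39
f 49 37 50
f 49 50 39
f 50 37 51
f 50 51 39
f 51 37 52
f 51 52 39
f 52 37 38
f 52 38 39
f 54 53 56
f 54 56 55
f 56 53 57
f 56 57 55
f 57 53 58
f 57 58 55
f 58 53 59
f 58 59 55
f 59 53 60
f 59 60 55
f 60 53 61
f 60 61 55
f 61 53 62
f 61 62 55
f 62 53 63
f 62 63 55
f 63 53 64
f 63 64 55
f 64 53 65
f 64 65 55
f 65 53 66
f 65 66 55
f 66 53 54
f 66 54 55



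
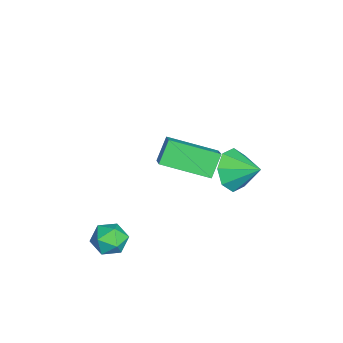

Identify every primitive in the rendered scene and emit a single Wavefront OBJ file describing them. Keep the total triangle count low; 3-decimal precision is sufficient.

v 3.403 2.663 0.693
v 4.037 2.663 0.083
v 3.897 3.577 1.207
v 3.511 3.046 -0.092
v 2.922 3.204 0.193
v 2.614 3.046 0.771
v 2.768 2.663 1.303
v 3.294 2.28 1.478
v 3.883 2.121 1.193
v 4.191 2.28 0.615
v -1.726 0.189 -2.19
v -1 0.308 -1.726
v -1.613 2.112 -2.861
v -0.887 2.232 -2.397
v -1.113 -0.152 -3.063
v -0.387 -0.032 -2.599
v -1 1.772 -3.734
v -0.274 1.891 -3.27
v 3.048 -1.217 -3.664
v 3.462 -0.902 -3.144
v 3.518 -2.278 -3.396
v 3.932 -1.963 -2.876
v 3.203 -2.009 -2.788
v 2.912 -1.353 -2.954
v 4.068 -1.827 -3.586
v 3.777 -1.171 -3.752
v 4.092 -1.279 -3.095
v 3.557 -1.391 -2.602
v 3.423 -1.789 -3.938
v 2.888 -1.901 -3.445
f 2 1 4
f 2 4 3
f 4 1 5
f 4 5 3
f 5 1 6
f 5 6 3
f 6 1 7
f 6 7 3
f 7 1 8
f 7 8 3
f 8 1 9
f 8 9 3
f 9 1 10
f 9 10 3
f 10 1 2
f 10 2 3
f 12 14 11
f 15 12 11
f 11 14 13
f 13 15 11
f 12 18 14
f 16 12 15
f 16 18 12
f 14 18 13
f 17 15 13
f 13 18 17
f 17 16 15
f 18 16 17
f 19 30 24
f 19 24 20
f 19 20 26
f 19 26 29
f 19 29 30
f 20 24 28
f 24 30 23
f 30 29 21
f 29 26 25
f 26 20 27
f 22 28 23
f 22 23 21
f 22 21 25
f 22 25 27
f 22 27 28
f 23 28 24
f 21 23 30
f 25 21 29
f 27 25 26
f 28 27 20

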